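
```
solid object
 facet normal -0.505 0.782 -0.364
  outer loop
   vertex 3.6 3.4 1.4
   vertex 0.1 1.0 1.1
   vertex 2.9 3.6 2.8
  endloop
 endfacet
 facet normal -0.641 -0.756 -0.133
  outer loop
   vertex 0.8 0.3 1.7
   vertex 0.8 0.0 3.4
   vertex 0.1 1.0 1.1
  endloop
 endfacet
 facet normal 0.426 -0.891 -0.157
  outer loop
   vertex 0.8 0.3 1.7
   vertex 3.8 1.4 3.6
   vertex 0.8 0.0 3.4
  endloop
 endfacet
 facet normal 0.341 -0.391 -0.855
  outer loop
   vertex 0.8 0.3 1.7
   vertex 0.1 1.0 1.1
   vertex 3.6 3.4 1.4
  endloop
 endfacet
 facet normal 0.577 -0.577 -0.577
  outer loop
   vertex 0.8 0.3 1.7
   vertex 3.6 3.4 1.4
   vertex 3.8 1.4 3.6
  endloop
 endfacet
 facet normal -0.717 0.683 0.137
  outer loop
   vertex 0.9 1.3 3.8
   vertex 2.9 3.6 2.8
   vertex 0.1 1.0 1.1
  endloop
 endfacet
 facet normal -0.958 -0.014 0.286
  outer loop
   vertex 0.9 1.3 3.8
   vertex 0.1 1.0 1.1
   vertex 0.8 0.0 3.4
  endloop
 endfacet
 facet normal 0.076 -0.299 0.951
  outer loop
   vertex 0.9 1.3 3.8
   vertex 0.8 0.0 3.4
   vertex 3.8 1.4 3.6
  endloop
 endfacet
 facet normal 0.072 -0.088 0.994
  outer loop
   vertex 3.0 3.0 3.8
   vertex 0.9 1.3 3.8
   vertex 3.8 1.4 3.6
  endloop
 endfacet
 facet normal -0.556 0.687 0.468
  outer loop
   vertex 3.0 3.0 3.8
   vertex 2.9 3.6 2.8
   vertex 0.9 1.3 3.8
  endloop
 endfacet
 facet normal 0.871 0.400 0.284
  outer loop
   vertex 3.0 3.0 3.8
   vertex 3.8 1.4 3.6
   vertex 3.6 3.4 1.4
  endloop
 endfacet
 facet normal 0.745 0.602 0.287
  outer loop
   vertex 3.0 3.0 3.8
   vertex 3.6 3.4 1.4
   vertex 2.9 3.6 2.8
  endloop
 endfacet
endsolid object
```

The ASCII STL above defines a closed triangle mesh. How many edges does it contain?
18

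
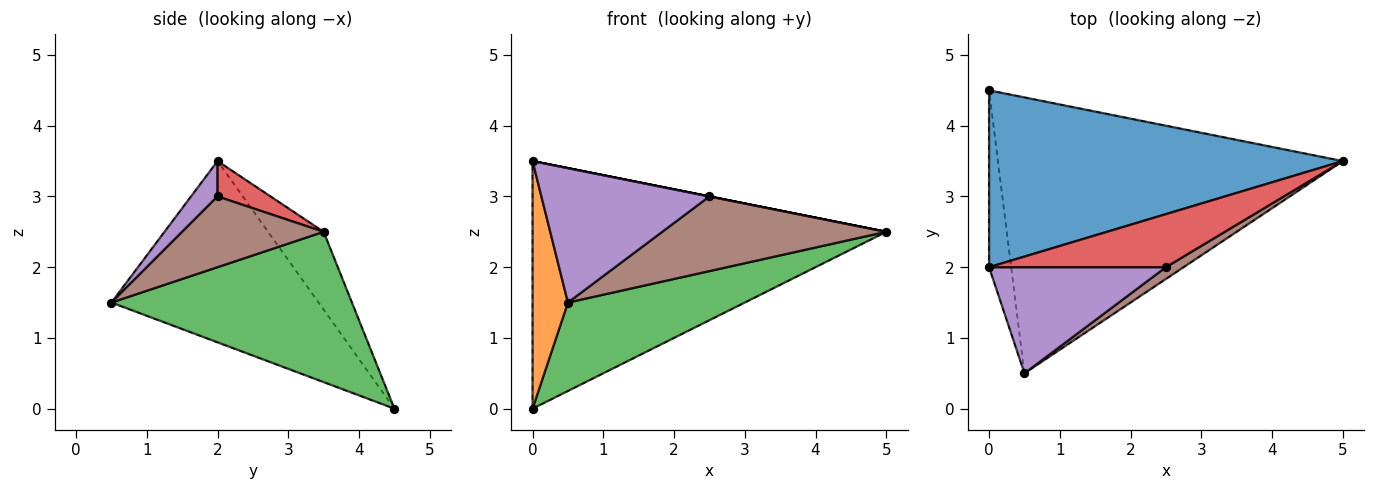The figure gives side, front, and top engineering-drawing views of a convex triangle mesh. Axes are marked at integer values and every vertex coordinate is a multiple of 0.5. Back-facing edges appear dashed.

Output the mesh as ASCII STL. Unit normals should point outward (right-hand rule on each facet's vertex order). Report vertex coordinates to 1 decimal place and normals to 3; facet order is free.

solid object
 facet normal -0.127 0.807 0.577
  outer loop
   vertex 0.0 4.5 0.0
   vertex 0.0 2.0 3.5
   vertex 5.0 3.5 2.5
  endloop
 endfacet
 facet normal -0.979 -0.167 -0.119
  outer loop
   vertex 0.5 0.5 1.5
   vertex 0.0 2.0 3.5
   vertex 0.0 4.5 0.0
  endloop
 endfacet
 facet normal 0.383 -0.282 -0.880
  outer loop
   vertex 0.5 0.5 1.5
   vertex 0.0 4.5 0.0
   vertex 5.0 3.5 2.5
  endloop
 endfacet
 facet normal 0.196 0.000 0.981
  outer loop
   vertex 2.5 2.0 3.0
   vertex 5.0 3.5 2.5
   vertex 0.0 2.0 3.5
  endloop
 endfacet
 facet normal 0.123 -0.779 0.615
  outer loop
   vertex 2.5 2.0 3.0
   vertex 0.0 2.0 3.5
   vertex 0.5 0.5 1.5
  endloop
 endfacet
 facet normal 0.529 -0.838 0.132
  outer loop
   vertex 2.5 2.0 3.0
   vertex 0.5 0.5 1.5
   vertex 5.0 3.5 2.5
  endloop
 endfacet
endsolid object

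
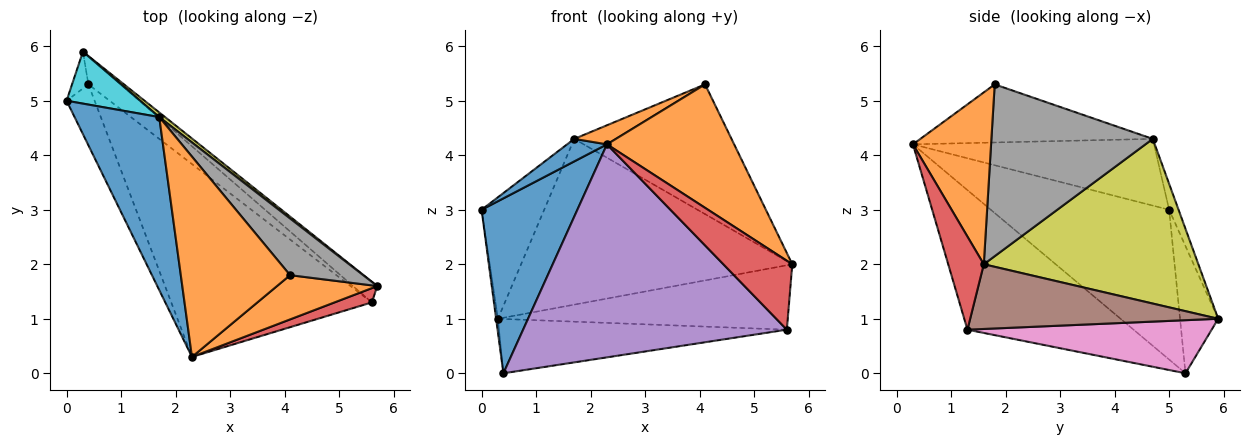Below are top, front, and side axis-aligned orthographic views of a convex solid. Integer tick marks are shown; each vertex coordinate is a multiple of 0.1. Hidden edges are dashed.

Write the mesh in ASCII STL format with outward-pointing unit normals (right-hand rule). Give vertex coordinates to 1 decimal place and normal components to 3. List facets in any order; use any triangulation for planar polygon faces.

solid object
 facet normal -0.869 -0.467 -0.163
  outer loop
   vertex 0.4 5.3 0.0
   vertex 2.3 0.3 4.2
   vertex 0.0 5.0 3.0
  endloop
 endfacet
 facet normal 0.501 -0.815 0.292
  outer loop
   vertex 4.1 1.8 5.3
   vertex 2.3 0.3 4.2
   vertex 5.7 1.6 2.0
  endloop
 endfacet
 facet normal -0.991 0.047 -0.127
  outer loop
   vertex 0.3 5.9 1.0
   vertex 0.4 5.3 0.0
   vertex 0.0 5.0 3.0
  endloop
 endfacet
 facet normal 0.451 -0.874 0.181
  outer loop
   vertex 5.6 1.3 0.8
   vertex 5.7 1.6 2.0
   vertex 2.3 0.3 4.2
  endloop
 endfacet
 facet normal -0.423 -0.672 -0.608
  outer loop
   vertex 5.6 1.3 0.8
   vertex 2.3 0.3 4.2
   vertex 0.4 5.3 0.0
  endloop
 endfacet
 facet normal 0.632 0.738 -0.237
  outer loop
   vertex 5.6 1.3 0.8
   vertex 0.3 5.9 1.0
   vertex 5.7 1.6 2.0
  endloop
 endfacet
 facet normal 0.602 0.710 -0.366
  outer loop
   vertex 5.6 1.3 0.8
   vertex 0.4 5.3 0.0
   vertex 0.3 5.9 1.0
  endloop
 endfacet
 facet normal 0.685 0.668 0.292
  outer loop
   vertex 1.7 4.7 4.3
   vertex 4.1 1.8 5.3
   vertex 5.7 1.6 2.0
  endloop
 endfacet
 facet normal 0.620 0.784 0.022
  outer loop
   vertex 1.7 4.7 4.3
   vertex 5.7 1.6 2.0
   vertex 0.3 5.9 1.0
  endloop
 endfacet
 facet normal -0.137 0.911 0.389
  outer loop
   vertex 1.7 4.7 4.3
   vertex 0.3 5.9 1.0
   vertex 0.0 5.0 3.0
  endloop
 endfacet
 facet normal -0.616 -0.102 0.781
  outer loop
   vertex 1.7 4.7 4.3
   vertex 0.0 5.0 3.0
   vertex 2.3 0.3 4.2
  endloop
 endfacet
 facet normal -0.468 -0.084 0.880
  outer loop
   vertex 1.7 4.7 4.3
   vertex 2.3 0.3 4.2
   vertex 4.1 1.8 5.3
  endloop
 endfacet
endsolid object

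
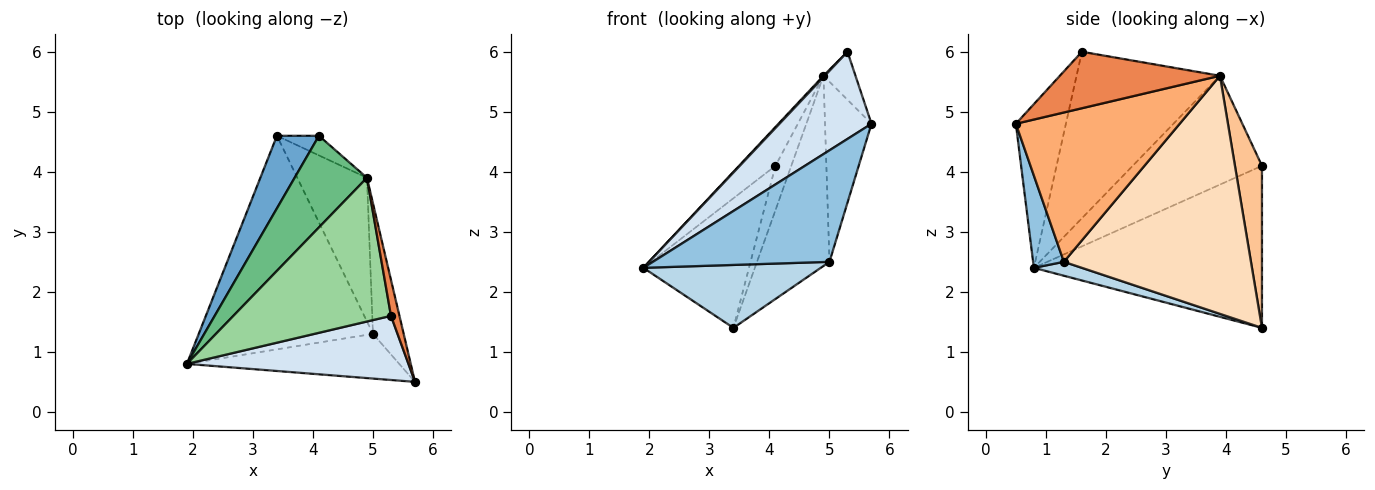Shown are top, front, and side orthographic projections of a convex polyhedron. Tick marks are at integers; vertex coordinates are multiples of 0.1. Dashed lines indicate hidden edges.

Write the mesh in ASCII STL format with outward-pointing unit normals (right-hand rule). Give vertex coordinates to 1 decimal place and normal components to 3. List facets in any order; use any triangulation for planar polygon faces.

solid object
 facet normal -0.883 0.409 0.229
  outer loop
   vertex 3.4 4.6 1.4
   vertex 1.9 0.8 2.4
   vertex 4.1 4.6 4.1
  endloop
 endfacet
 facet normal 0.160 -0.916 -0.367
  outer loop
   vertex 5.0 1.3 2.5
   vertex 5.7 0.5 4.8
   vertex 1.9 0.8 2.4
  endloop
 endfacet
 facet normal 0.076 -0.282 -0.956
  outer loop
   vertex 5.0 1.3 2.5
   vertex 1.9 0.8 2.4
   vertex 3.4 4.6 1.4
  endloop
 endfacet
 facet normal -0.401 -0.738 0.543
  outer loop
   vertex 5.3 1.6 6.0
   vertex 1.9 0.8 2.4
   vertex 5.7 0.5 4.8
  endloop
 endfacet
 facet normal 0.970 0.194 0.146
  outer loop
   vertex 4.9 3.9 5.6
   vertex 5.3 1.6 6.0
   vertex 5.7 0.5 4.8
  endloop
 endfacet
 facet normal 0.944 0.268 -0.194
  outer loop
   vertex 4.9 3.9 5.6
   vertex 5.7 0.5 4.8
   vertex 5.0 1.3 2.5
  endloop
 endfacet
 facet normal 0.842 0.494 -0.218
  outer loop
   vertex 4.9 3.9 5.6
   vertex 3.4 4.6 1.4
   vertex 4.1 4.6 4.1
  endloop
 endfacet
 facet normal 0.900 0.348 -0.263
  outer loop
   vertex 4.9 3.9 5.6
   vertex 5.0 1.3 2.5
   vertex 3.4 4.6 1.4
  endloop
 endfacet
 facet normal -0.811 0.228 0.539
  outer loop
   vertex 4.9 3.9 5.6
   vertex 4.1 4.6 4.1
   vertex 1.9 0.8 2.4
  endloop
 endfacet
 facet normal -0.726 -0.007 0.687
  outer loop
   vertex 4.9 3.9 5.6
   vertex 1.9 0.8 2.4
   vertex 5.3 1.6 6.0
  endloop
 endfacet
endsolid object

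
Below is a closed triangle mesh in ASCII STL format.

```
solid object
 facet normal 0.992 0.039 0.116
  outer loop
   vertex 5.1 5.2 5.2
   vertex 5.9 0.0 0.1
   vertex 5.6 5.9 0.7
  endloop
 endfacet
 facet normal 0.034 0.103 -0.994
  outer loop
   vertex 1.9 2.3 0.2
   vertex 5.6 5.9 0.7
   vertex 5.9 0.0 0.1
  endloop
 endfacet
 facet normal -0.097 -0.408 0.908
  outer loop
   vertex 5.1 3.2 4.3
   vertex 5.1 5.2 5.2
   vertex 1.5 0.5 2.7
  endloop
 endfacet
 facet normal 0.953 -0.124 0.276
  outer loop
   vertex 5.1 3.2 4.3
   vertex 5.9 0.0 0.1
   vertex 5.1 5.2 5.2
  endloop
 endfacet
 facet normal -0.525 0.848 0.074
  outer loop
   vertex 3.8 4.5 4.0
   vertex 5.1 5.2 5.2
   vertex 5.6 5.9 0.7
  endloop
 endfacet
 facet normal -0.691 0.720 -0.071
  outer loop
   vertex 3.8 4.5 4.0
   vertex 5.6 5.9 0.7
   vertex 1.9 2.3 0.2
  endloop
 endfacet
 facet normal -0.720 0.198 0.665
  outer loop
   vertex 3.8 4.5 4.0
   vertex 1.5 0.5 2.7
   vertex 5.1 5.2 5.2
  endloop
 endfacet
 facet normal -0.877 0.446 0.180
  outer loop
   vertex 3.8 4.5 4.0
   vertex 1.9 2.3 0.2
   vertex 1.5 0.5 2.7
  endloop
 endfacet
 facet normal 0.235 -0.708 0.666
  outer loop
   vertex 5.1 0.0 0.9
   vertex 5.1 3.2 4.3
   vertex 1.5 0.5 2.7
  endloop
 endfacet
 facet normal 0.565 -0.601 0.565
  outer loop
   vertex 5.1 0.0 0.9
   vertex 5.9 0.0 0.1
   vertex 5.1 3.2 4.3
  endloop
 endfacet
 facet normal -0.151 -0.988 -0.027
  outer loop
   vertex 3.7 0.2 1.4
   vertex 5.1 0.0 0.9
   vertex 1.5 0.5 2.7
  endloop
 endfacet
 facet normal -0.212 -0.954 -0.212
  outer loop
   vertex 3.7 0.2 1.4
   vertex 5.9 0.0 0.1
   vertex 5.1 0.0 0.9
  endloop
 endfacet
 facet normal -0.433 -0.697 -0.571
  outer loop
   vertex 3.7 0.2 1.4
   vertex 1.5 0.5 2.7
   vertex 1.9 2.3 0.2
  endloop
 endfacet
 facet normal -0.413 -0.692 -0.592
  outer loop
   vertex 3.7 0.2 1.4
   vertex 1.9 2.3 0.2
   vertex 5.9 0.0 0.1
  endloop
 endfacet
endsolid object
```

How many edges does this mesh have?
21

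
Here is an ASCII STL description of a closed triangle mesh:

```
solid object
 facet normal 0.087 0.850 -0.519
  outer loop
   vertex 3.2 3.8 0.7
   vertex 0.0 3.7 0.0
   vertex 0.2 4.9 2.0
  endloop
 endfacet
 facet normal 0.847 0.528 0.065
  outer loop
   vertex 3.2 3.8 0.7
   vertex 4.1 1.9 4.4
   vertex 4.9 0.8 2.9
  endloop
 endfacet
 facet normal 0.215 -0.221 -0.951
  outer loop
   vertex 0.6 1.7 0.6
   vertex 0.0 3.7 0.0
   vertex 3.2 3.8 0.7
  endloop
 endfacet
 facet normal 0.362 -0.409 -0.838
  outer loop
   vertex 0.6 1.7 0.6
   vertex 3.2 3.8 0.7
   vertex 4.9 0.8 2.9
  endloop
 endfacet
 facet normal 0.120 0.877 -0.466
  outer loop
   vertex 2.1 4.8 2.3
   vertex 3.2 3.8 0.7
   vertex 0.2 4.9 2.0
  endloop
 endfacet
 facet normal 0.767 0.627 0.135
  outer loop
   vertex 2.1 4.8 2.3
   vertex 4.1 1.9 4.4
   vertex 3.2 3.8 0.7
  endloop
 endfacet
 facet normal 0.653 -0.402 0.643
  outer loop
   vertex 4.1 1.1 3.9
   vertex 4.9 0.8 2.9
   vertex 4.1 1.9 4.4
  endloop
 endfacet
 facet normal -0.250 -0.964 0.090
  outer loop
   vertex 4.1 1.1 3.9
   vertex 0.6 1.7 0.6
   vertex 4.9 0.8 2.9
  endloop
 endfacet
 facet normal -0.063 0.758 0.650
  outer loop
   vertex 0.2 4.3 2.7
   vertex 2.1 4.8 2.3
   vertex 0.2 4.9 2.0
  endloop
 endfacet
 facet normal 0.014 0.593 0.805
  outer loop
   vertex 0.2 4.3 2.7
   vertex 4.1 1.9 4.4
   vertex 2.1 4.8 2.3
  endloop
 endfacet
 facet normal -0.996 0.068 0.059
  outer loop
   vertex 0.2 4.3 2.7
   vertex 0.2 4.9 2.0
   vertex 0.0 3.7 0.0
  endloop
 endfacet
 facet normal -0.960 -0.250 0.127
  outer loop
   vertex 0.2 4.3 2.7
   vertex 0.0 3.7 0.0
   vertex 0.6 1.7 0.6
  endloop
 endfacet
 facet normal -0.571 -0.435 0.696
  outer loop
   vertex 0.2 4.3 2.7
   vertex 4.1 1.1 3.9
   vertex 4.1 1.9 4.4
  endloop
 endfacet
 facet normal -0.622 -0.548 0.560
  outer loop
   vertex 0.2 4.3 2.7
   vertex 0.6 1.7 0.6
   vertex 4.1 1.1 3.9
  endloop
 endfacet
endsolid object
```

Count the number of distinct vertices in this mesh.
9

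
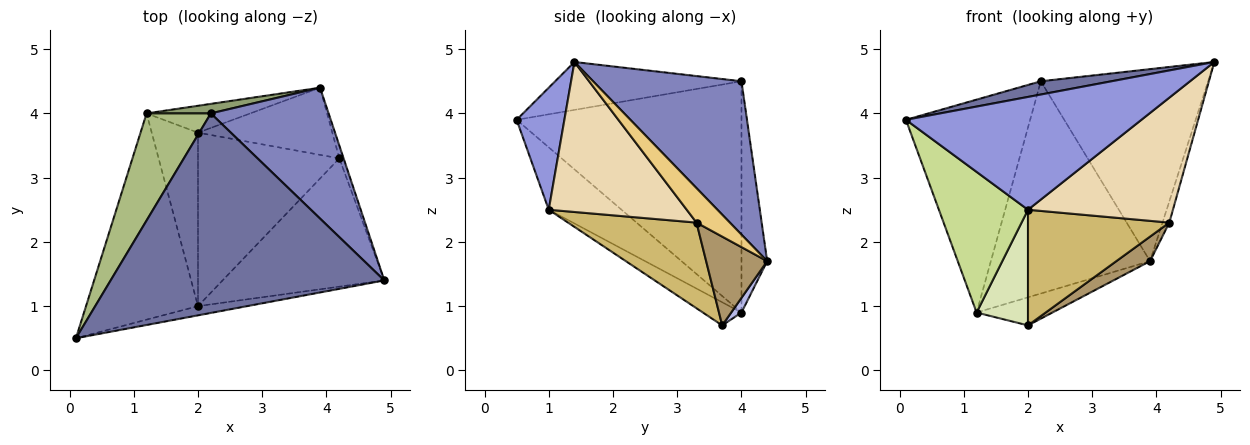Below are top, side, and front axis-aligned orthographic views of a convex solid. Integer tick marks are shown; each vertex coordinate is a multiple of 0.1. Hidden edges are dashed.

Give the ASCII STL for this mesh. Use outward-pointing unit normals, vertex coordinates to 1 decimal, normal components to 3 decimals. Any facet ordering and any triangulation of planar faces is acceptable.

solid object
 facet normal -0.172 -0.065 0.983
  outer loop
   vertex 2.2 4.0 4.5
   vertex 0.1 0.5 3.9
   vertex 4.9 1.4 4.8
  endloop
 endfacet
 facet normal 0.591 0.666 0.454
  outer loop
   vertex 2.2 4.0 4.5
   vertex 4.9 1.4 4.8
   vertex 3.9 4.4 1.7
  endloop
 endfacet
 facet normal 0.198 -0.977 -0.080
  outer loop
   vertex 2.0 1.0 2.5
   vertex 4.9 1.4 4.8
   vertex 0.1 0.5 3.9
  endloop
 endfacet
 facet normal 0.097 0.719 -0.688
  outer loop
   vertex 1.2 4.0 0.9
   vertex 3.9 4.4 1.7
   vertex 2.0 3.7 0.7
  endloop
 endfacet
 facet normal -0.159 0.986 0.044
  outer loop
   vertex 1.2 4.0 0.9
   vertex 2.2 4.0 4.5
   vertex 3.9 4.4 1.7
  endloop
 endfacet
 facet normal -0.851 0.470 0.236
  outer loop
   vertex 1.2 4.0 0.9
   vertex 0.1 0.5 3.9
   vertex 2.2 4.0 4.5
  endloop
 endfacet
 facet normal -0.418 -0.512 -0.750
  outer loop
   vertex 1.2 4.0 0.9
   vertex 2.0 1.0 2.5
   vertex 0.1 0.5 3.9
  endloop
 endfacet
 facet normal -0.384 -0.512 -0.768
  outer loop
   vertex 1.2 4.0 0.9
   vertex 2.0 3.7 0.7
   vertex 2.0 1.0 2.5
  endloop
 endfacet
 facet normal 0.527 -0.291 -0.798
  outer loop
   vertex 4.2 3.3 2.3
   vertex 2.0 3.7 0.7
   vertex 3.9 4.4 1.7
  endloop
 endfacet
 facet normal 0.450 -0.495 -0.743
  outer loop
   vertex 4.2 3.3 2.3
   vertex 2.0 1.0 2.5
   vertex 2.0 3.7 0.7
  endloop
 endfacet
 facet normal 0.972 0.199 -0.121
  outer loop
   vertex 4.2 3.3 2.3
   vertex 3.9 4.4 1.7
   vertex 4.9 1.4 4.8
  endloop
 endfacet
 facet normal 0.553 -0.581 -0.597
  outer loop
   vertex 4.2 3.3 2.3
   vertex 4.9 1.4 4.8
   vertex 2.0 1.0 2.5
  endloop
 endfacet
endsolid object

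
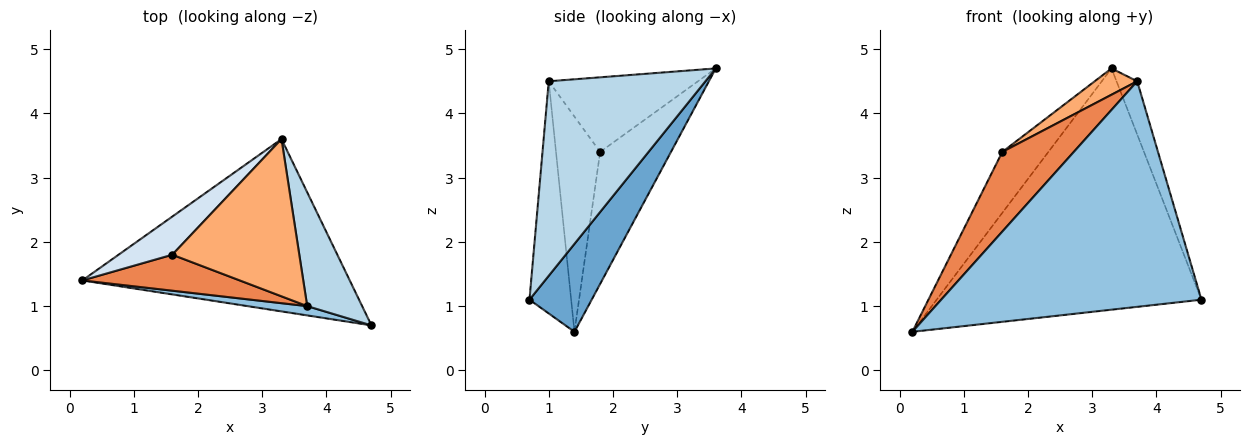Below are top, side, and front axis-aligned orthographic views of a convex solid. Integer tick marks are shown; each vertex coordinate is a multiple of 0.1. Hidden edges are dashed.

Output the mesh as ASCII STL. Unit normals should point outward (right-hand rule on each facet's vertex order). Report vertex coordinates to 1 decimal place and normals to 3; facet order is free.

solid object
 facet normal 0.188 0.799 -0.571
  outer loop
   vertex 3.3 3.6 4.7
   vertex 4.7 0.7 1.1
   vertex 0.2 1.4 0.6
  endloop
 endfacet
 facet normal -0.158 -0.987 0.041
  outer loop
   vertex 3.7 1.0 4.5
   vertex 0.2 1.4 0.6
   vertex 4.7 0.7 1.1
  endloop
 endfacet
 facet normal 0.955 0.126 0.270
  outer loop
   vertex 3.7 1.0 4.5
   vertex 4.7 0.7 1.1
   vertex 3.3 3.6 4.7
  endloop
 endfacet
 facet normal -0.793 0.516 0.323
  outer loop
   vertex 1.6 1.8 3.4
   vertex 3.3 3.6 4.7
   vertex 0.2 1.4 0.6
  endloop
 endfacet
 facet normal -0.490 -0.794 0.359
  outer loop
   vertex 1.6 1.8 3.4
   vertex 0.2 1.4 0.6
   vertex 3.7 1.0 4.5
  endloop
 endfacet
 facet normal -0.501 -0.143 0.853
  outer loop
   vertex 1.6 1.8 3.4
   vertex 3.7 1.0 4.5
   vertex 3.3 3.6 4.7
  endloop
 endfacet
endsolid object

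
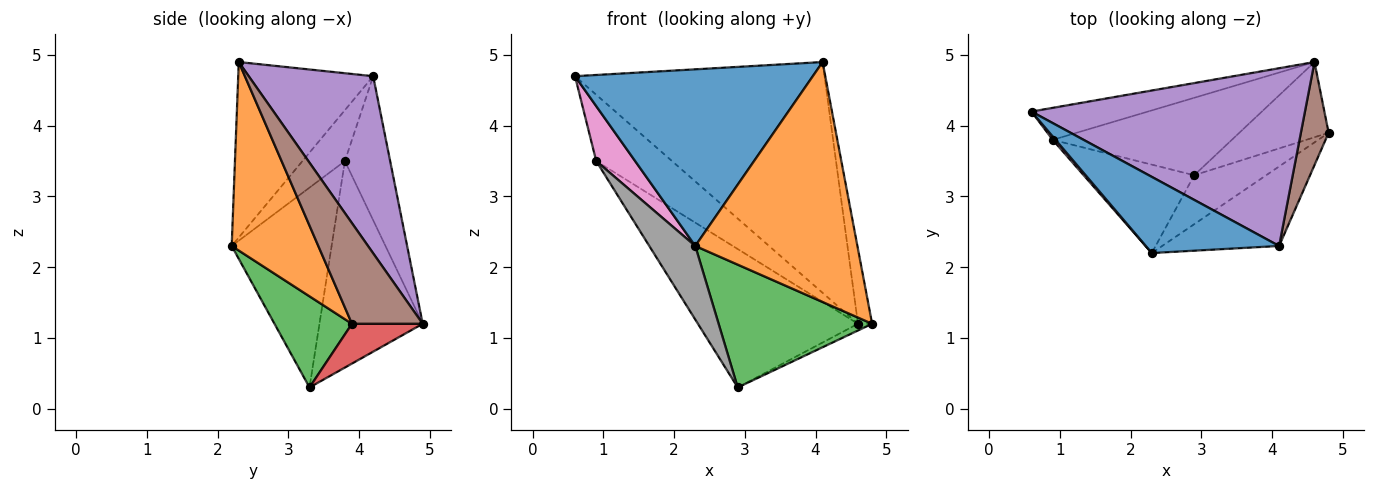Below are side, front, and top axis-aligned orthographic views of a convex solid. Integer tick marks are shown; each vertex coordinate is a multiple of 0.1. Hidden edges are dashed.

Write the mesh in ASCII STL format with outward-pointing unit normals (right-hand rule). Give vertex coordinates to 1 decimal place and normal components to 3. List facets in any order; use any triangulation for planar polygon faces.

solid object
 facet normal -0.462 -0.814 0.351
  outer loop
   vertex 4.1 2.3 4.9
   vertex 0.6 4.2 4.7
   vertex 2.3 2.2 2.3
  endloop
 endfacet
 facet normal 0.452 -0.847 -0.281
  outer loop
   vertex 4.1 2.3 4.9
   vertex 2.3 2.2 2.3
   vertex 4.8 3.9 1.2
  endloop
 endfacet
 facet normal 0.424 -0.841 -0.335
  outer loop
   vertex 2.9 3.3 0.3
   vertex 4.8 3.9 1.2
   vertex 2.3 2.2 2.3
  endloop
 endfacet
 facet normal 0.406 0.081 -0.910
  outer loop
   vertex 4.6 4.9 1.2
   vertex 4.8 3.9 1.2
   vertex 2.9 3.3 0.3
  endloop
 endfacet
 facet normal 0.368 0.737 0.567
  outer loop
   vertex 4.6 4.9 1.2
   vertex 0.6 4.2 4.7
   vertex 4.1 2.3 4.9
  endloop
 endfacet
 facet normal 0.947 0.189 0.261
  outer loop
   vertex 4.6 4.9 1.2
   vertex 4.1 2.3 4.9
   vertex 4.8 3.9 1.2
  endloop
 endfacet
 facet normal -0.737 -0.675 0.041
  outer loop
   vertex 0.9 3.8 3.5
   vertex 2.3 2.2 2.3
   vertex 0.6 4.2 4.7
  endloop
 endfacet
 facet normal -0.812 -0.374 -0.449
  outer loop
   vertex 0.9 3.8 3.5
   vertex 2.9 3.3 0.3
   vertex 2.3 2.2 2.3
  endloop
 endfacet
 facet normal -0.474 0.793 -0.383
  outer loop
   vertex 0.9 3.8 3.5
   vertex 0.6 4.2 4.7
   vertex 4.6 4.9 1.2
  endloop
 endfacet
 facet normal -0.491 0.761 -0.425
  outer loop
   vertex 0.9 3.8 3.5
   vertex 4.6 4.9 1.2
   vertex 2.9 3.3 0.3
  endloop
 endfacet
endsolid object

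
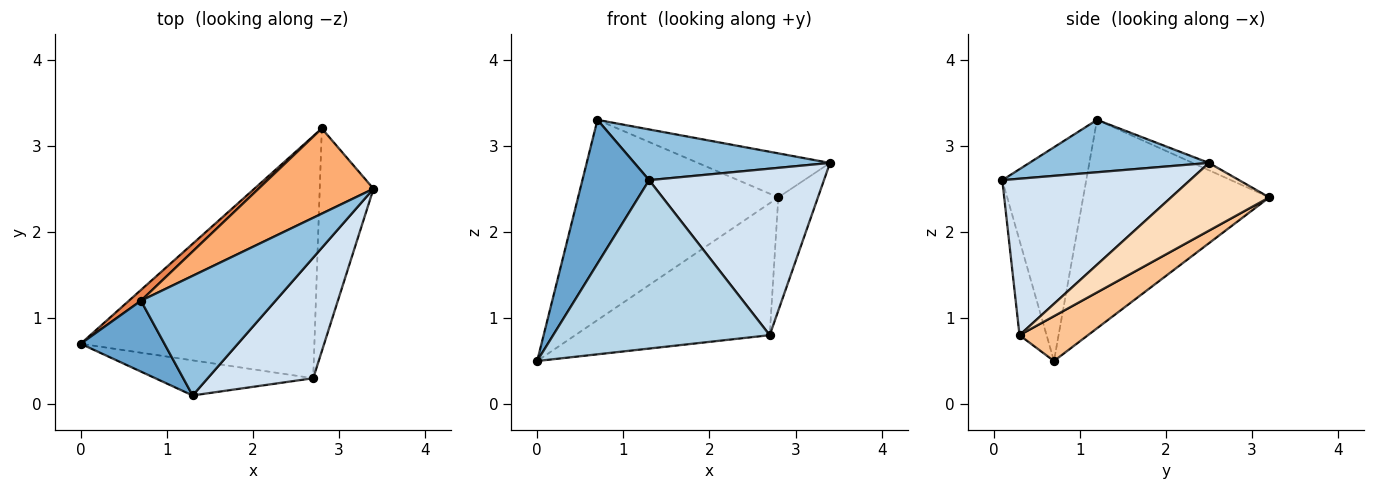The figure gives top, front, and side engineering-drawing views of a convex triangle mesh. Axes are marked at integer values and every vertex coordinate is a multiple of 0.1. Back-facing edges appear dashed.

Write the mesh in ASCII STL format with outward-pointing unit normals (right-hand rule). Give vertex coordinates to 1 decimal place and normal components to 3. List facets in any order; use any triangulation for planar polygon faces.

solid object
 facet normal -0.748 -0.595 0.293
  outer loop
   vertex 0.7 1.2 3.3
   vertex 0.0 0.7 0.5
   vertex 1.3 0.1 2.6
  endloop
 endfacet
 facet normal 0.337 -0.367 0.867
  outer loop
   vertex 0.7 1.2 3.3
   vertex 1.3 0.1 2.6
   vertex 3.4 2.5 2.8
  endloop
 endfacet
 facet normal -0.121 -0.972 -0.202
  outer loop
   vertex 2.7 0.3 0.8
   vertex 1.3 0.1 2.6
   vertex 0.0 0.7 0.5
  endloop
 endfacet
 facet normal 0.656 -0.611 0.443
  outer loop
   vertex 2.7 0.3 0.8
   vertex 3.4 2.5 2.8
   vertex 1.3 0.1 2.6
  endloop
 endfacet
 facet normal -0.680 0.732 0.039
  outer loop
   vertex 2.8 3.2 2.4
   vertex 0.0 0.7 0.5
   vertex 0.7 1.2 3.3
  endloop
 endfacet
 facet normal -0.056 0.458 0.887
  outer loop
   vertex 2.8 3.2 2.4
   vertex 0.7 1.2 3.3
   vertex 3.4 2.5 2.8
  endloop
 endfacet
 facet normal 0.166 0.472 -0.866
  outer loop
   vertex 2.8 3.2 2.4
   vertex 2.7 0.3 0.8
   vertex 0.0 0.7 0.5
  endloop
 endfacet
 facet normal 0.747 0.301 -0.593
  outer loop
   vertex 2.8 3.2 2.4
   vertex 3.4 2.5 2.8
   vertex 2.7 0.3 0.8
  endloop
 endfacet
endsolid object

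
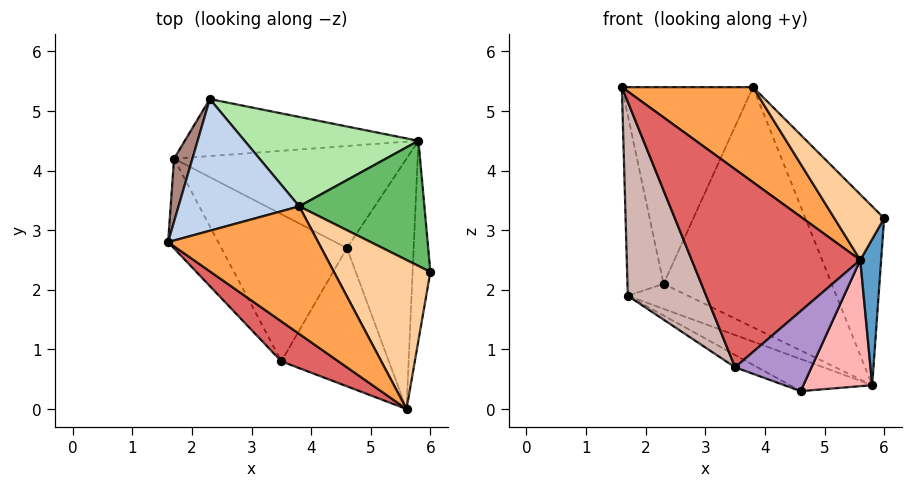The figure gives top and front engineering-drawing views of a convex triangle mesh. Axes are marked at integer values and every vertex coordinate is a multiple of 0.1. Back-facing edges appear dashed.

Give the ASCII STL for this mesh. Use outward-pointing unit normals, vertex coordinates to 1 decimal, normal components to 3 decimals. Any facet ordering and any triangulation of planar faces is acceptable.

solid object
 facet normal 0.979 -0.120 -0.164
  outer loop
   vertex 5.8 4.5 0.4
   vertex 6.0 2.3 3.2
   vertex 5.6 0.0 2.5
  endloop
 endfacet
 facet normal -0.221 0.810 0.543
  outer loop
   vertex 3.8 3.4 5.4
   vertex 2.3 5.2 2.1
   vertex 1.6 2.8 5.4
  endloop
 endfacet
 facet normal 0.161 -0.590 0.791
  outer loop
   vertex 3.8 3.4 5.4
   vertex 1.6 2.8 5.4
   vertex 5.6 0.0 2.5
  endloop
 endfacet
 facet normal 0.581 -0.328 0.745
  outer loop
   vertex 3.8 3.4 5.4
   vertex 5.6 0.0 2.5
   vertex 6.0 2.3 3.2
  endloop
 endfacet
 facet normal 0.701 0.584 0.409
  outer loop
   vertex 3.8 3.4 5.4
   vertex 6.0 2.3 3.2
   vertex 5.8 4.5 0.4
  endloop
 endfacet
 facet normal 0.336 0.883 0.329
  outer loop
   vertex 3.8 3.4 5.4
   vertex 5.8 4.5 0.4
   vertex 2.3 5.2 2.1
  endloop
 endfacet
 facet normal -0.477 -0.862 0.174
  outer loop
   vertex 3.5 0.8 0.7
   vertex 5.6 0.0 2.5
   vertex 1.6 2.8 5.4
  endloop
 endfacet
 facet normal 0.600 -0.360 -0.715
  outer loop
   vertex 4.6 2.7 0.3
   vertex 5.8 4.5 0.4
   vertex 5.6 0.0 2.5
  endloop
 endfacet
 facet normal 0.482 -0.439 -0.758
  outer loop
   vertex 4.6 2.7 0.3
   vertex 5.6 0.0 2.5
   vertex 3.5 0.8 0.7
  endloop
 endfacet
 facet normal -0.452 0.074 -0.889
  outer loop
   vertex 1.7 4.2 1.9
   vertex 4.6 2.7 0.3
   vertex 3.5 0.8 0.7
  endloop
 endfacet
 facet normal -0.860 0.482 0.168
  outer loop
   vertex 1.7 4.2 1.9
   vertex 1.6 2.8 5.4
   vertex 2.3 5.2 2.1
  endloop
 endfacet
 facet normal -0.894 -0.407 -0.188
  outer loop
   vertex 1.7 4.2 1.9
   vertex 3.5 0.8 0.7
   vertex 1.6 2.8 5.4
  endloop
 endfacet
 facet normal -0.342 0.378 -0.860
  outer loop
   vertex 1.7 4.2 1.9
   vertex 2.3 5.2 2.1
   vertex 5.8 4.5 0.4
  endloop
 endfacet
 facet normal -0.348 0.282 -0.894
  outer loop
   vertex 1.7 4.2 1.9
   vertex 5.8 4.5 0.4
   vertex 4.6 2.7 0.3
  endloop
 endfacet
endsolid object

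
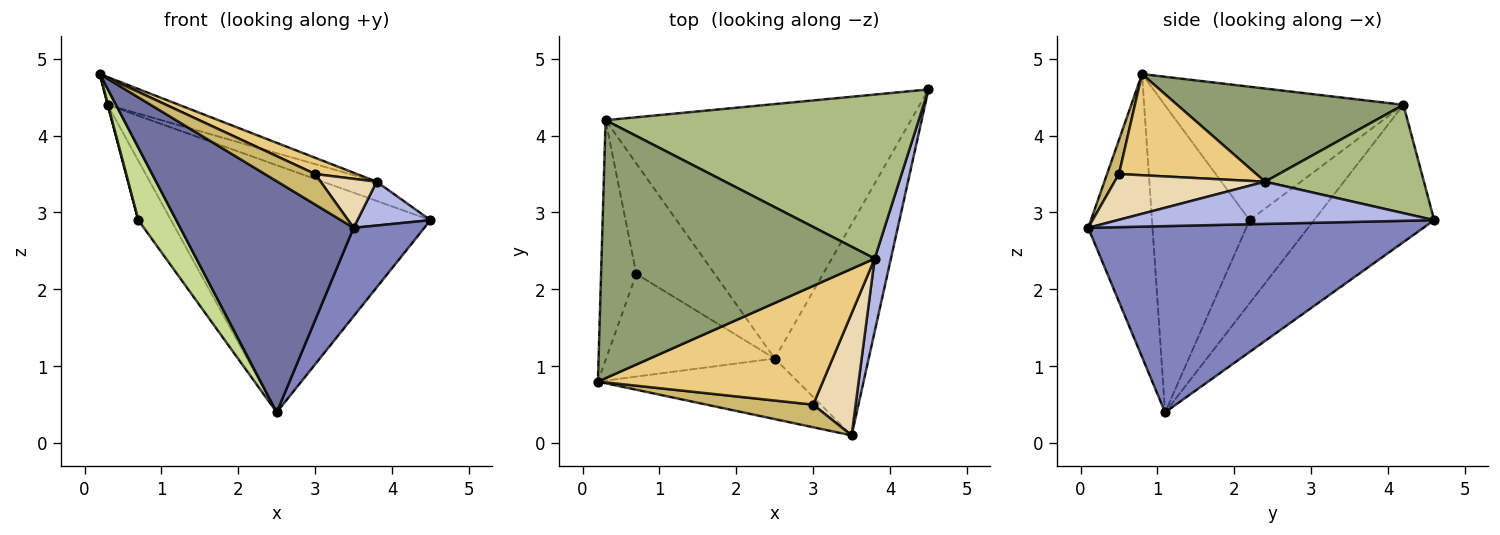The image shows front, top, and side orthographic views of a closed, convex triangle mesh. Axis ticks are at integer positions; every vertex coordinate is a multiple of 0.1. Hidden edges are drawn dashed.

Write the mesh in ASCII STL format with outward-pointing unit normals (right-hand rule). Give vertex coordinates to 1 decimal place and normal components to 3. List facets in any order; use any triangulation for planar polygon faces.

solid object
 facet normal -0.338 -0.910 -0.239
  outer loop
   vertex 2.5 1.1 0.4
   vertex 3.5 0.1 2.8
   vertex 0.2 0.8 4.8
  endloop
 endfacet
 facet normal 0.877 -0.185 -0.443
  outer loop
   vertex 2.5 1.1 0.4
   vertex 4.5 4.6 2.9
   vertex 3.5 0.1 2.8
  endloop
 endfacet
 facet normal -0.307 0.663 -0.683
  outer loop
   vertex 0.3 4.2 4.4
   vertex 4.5 4.6 2.9
   vertex 2.5 1.1 0.4
  endloop
 endfacet
 facet normal 0.912 -0.211 0.351
  outer loop
   vertex 3.8 2.4 3.4
   vertex 3.5 0.1 2.8
   vertex 4.5 4.6 2.9
  endloop
 endfacet
 facet normal 0.321 0.101 0.942
  outer loop
   vertex 3.8 2.4 3.4
   vertex 0.3 4.2 4.4
   vertex 0.2 0.8 4.8
  endloop
 endfacet
 facet normal 0.325 0.110 0.939
  outer loop
   vertex 3.8 2.4 3.4
   vertex 4.5 4.6 2.9
   vertex 0.3 4.2 4.4
  endloop
 endfacet
 facet normal -0.830 -0.322 -0.456
  outer loop
   vertex 0.7 2.2 2.9
   vertex 2.5 1.1 0.4
   vertex 0.2 0.8 4.8
  endloop
 endfacet
 facet normal -0.967 -0.002 -0.256
  outer loop
   vertex 0.7 2.2 2.9
   vertex 0.2 0.8 4.8
   vertex 0.3 4.2 4.4
  endloop
 endfacet
 facet normal -0.682 0.346 -0.644
  outer loop
   vertex 0.7 2.2 2.9
   vertex 0.3 4.2 4.4
   vertex 2.5 1.1 0.4
  endloop
 endfacet
 facet normal 0.187 -0.790 0.585
  outer loop
   vertex 3.0 0.5 3.5
   vertex 0.2 0.8 4.8
   vertex 3.5 0.1 2.8
  endloop
 endfacet
 facet normal 0.407 -0.124 0.905
  outer loop
   vertex 3.0 0.5 3.5
   vertex 3.8 2.4 3.4
   vertex 0.2 0.8 4.8
  endloop
 endfacet
 facet normal 0.707 -0.263 0.656
  outer loop
   vertex 3.0 0.5 3.5
   vertex 3.5 0.1 2.8
   vertex 3.8 2.4 3.4
  endloop
 endfacet
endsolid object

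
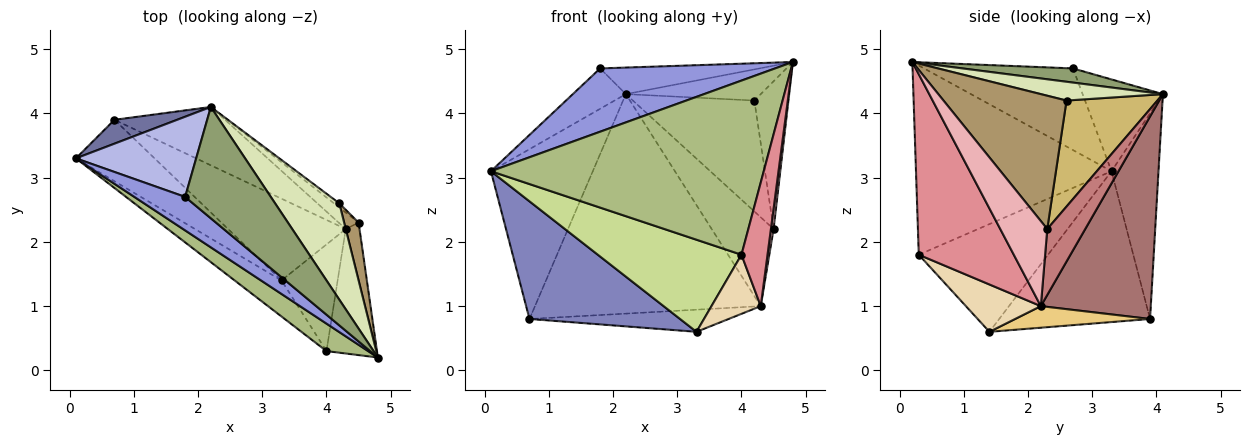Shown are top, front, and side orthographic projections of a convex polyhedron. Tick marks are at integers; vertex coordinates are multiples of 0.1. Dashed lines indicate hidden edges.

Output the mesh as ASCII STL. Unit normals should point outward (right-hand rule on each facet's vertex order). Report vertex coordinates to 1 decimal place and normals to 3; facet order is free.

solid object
 facet normal -0.415 0.901 0.127
  outer loop
   vertex 0.7 3.9 0.8
   vertex 0.1 3.3 3.1
   vertex 2.2 4.1 4.3
  endloop
 endfacet
 facet normal -0.664 -0.663 -0.346
  outer loop
   vertex 0.7 3.9 0.8
   vertex 3.3 1.4 0.6
   vertex 0.1 3.3 3.1
  endloop
 endfacet
 facet normal -0.601 -0.706 0.374
  outer loop
   vertex 1.8 2.7 4.7
   vertex 0.1 3.3 3.1
   vertex 4.8 0.2 4.8
  endloop
 endfacet
 facet normal -0.563 0.372 0.738
  outer loop
   vertex 1.8 2.7 4.7
   vertex 2.2 4.1 4.3
   vertex 0.1 3.3 3.1
  endloop
 endfacet
 facet normal 0.159 0.229 0.960
  outer loop
   vertex 1.8 2.7 4.7
   vertex 4.8 0.2 4.8
   vertex 2.2 4.1 4.3
  endloop
 endfacet
 facet normal -0.578 -0.806 0.127
  outer loop
   vertex 4.0 0.3 1.8
   vertex 4.8 0.2 4.8
   vertex 0.1 3.3 3.1
  endloop
 endfacet
 facet normal -0.642 -0.714 -0.280
  outer loop
   vertex 4.0 0.3 1.8
   vertex 0.1 3.3 3.1
   vertex 3.3 1.4 0.6
  endloop
 endfacet
 facet normal 0.268 0.296 0.917
  outer loop
   vertex 4.2 2.6 4.2
   vertex 2.2 4.1 4.3
   vertex 4.8 0.2 4.8
  endloop
 endfacet
 facet normal 0.958 0.266 0.104
  outer loop
   vertex 4.2 2.6 4.2
   vertex 4.8 0.2 4.8
   vertex 4.5 2.3 2.2
  endloop
 endfacet
 facet normal 0.599 0.800 -0.030
  outer loop
   vertex 4.2 2.6 4.2
   vertex 4.5 2.3 2.2
   vertex 2.2 4.1 4.3
  endloop
 endfacet
 facet normal 0.174 0.257 -0.950
  outer loop
   vertex 4.3 2.2 1.0
   vertex 3.3 1.4 0.6
   vertex 0.7 3.9 0.8
  endloop
 endfacet
 facet normal 0.594 -0.390 -0.704
  outer loop
   vertex 4.3 2.2 1.0
   vertex 4.0 0.3 1.8
   vertex 3.3 1.4 0.6
  endloop
 endfacet
 facet normal 0.426 0.874 -0.232
  outer loop
   vertex 4.3 2.2 1.0
   vertex 0.7 3.9 0.8
   vertex 2.2 4.1 4.3
  endloop
 endfacet
 facet normal 0.516 0.842 -0.156
  outer loop
   vertex 4.3 2.2 1.0
   vertex 2.2 4.1 4.3
   vertex 4.5 2.3 2.2
  endloop
 endfacet
 facet normal 0.932 -0.255 -0.257
  outer loop
   vertex 4.3 2.2 1.0
   vertex 4.8 0.2 4.8
   vertex 4.0 0.3 1.8
  endloop
 endfacet
 facet normal 0.986 -0.057 -0.160
  outer loop
   vertex 4.3 2.2 1.0
   vertex 4.5 2.3 2.2
   vertex 4.8 0.2 4.8
  endloop
 endfacet
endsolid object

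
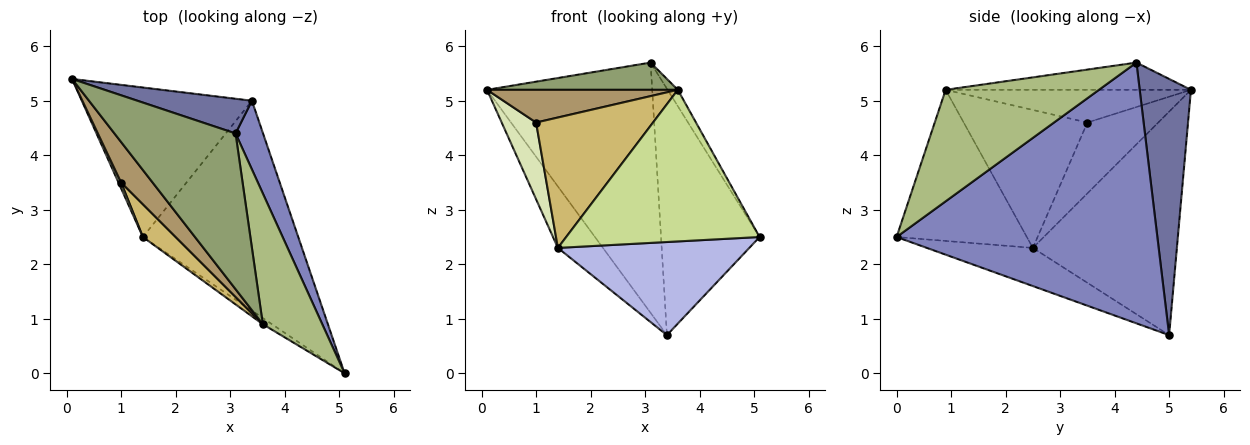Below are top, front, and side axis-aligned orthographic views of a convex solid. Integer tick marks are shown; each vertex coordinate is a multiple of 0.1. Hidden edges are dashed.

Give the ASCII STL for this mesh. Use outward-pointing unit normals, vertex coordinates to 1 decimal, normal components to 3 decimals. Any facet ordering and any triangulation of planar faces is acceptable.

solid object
 facet normal 0.294 0.947 0.131
  outer loop
   vertex 3.1 4.4 5.7
   vertex 3.4 5.0 0.7
   vertex 0.1 5.4 5.2
  endloop
 endfacet
 facet normal 0.931 0.352 0.098
  outer loop
   vertex 3.1 4.4 5.7
   vertex 5.1 0.0 2.5
   vertex 3.4 5.0 0.7
  endloop
 endfacet
 facet normal -0.772 0.242 -0.588
  outer loop
   vertex 1.4 2.5 2.3
   vertex 0.1 5.4 5.2
   vertex 3.4 5.0 0.7
  endloop
 endfacet
 facet normal -0.219 -0.396 -0.892
  outer loop
   vertex 1.4 2.5 2.3
   vertex 3.4 5.0 0.7
   vertex 5.1 0.0 2.5
  endloop
 endfacet
 facet normal -0.216 -0.168 0.962
  outer loop
   vertex 3.6 0.9 5.2
   vertex 3.1 4.4 5.7
   vertex 0.1 5.4 5.2
  endloop
 endfacet
 facet normal 0.881 0.059 0.470
  outer loop
   vertex 3.6 0.9 5.2
   vertex 5.1 0.0 2.5
   vertex 3.1 4.4 5.7
  endloop
 endfacet
 facet normal -0.558 -0.829 -0.034
  outer loop
   vertex 3.6 0.9 5.2
   vertex 1.4 2.5 2.3
   vertex 5.1 0.0 2.5
  endloop
 endfacet
 facet normal -0.899 -0.436 0.033
  outer loop
   vertex 1.0 3.5 4.6
   vertex 0.1 5.4 5.2
   vertex 1.4 2.5 2.3
  endloop
 endfacet
 facet normal -0.628 -0.489 0.605
  outer loop
   vertex 1.0 3.5 4.6
   vertex 3.6 0.9 5.2
   vertex 0.1 5.4 5.2
  endloop
 endfacet
 facet normal -0.716 -0.677 0.170
  outer loop
   vertex 1.0 3.5 4.6
   vertex 1.4 2.5 2.3
   vertex 3.6 0.9 5.2
  endloop
 endfacet
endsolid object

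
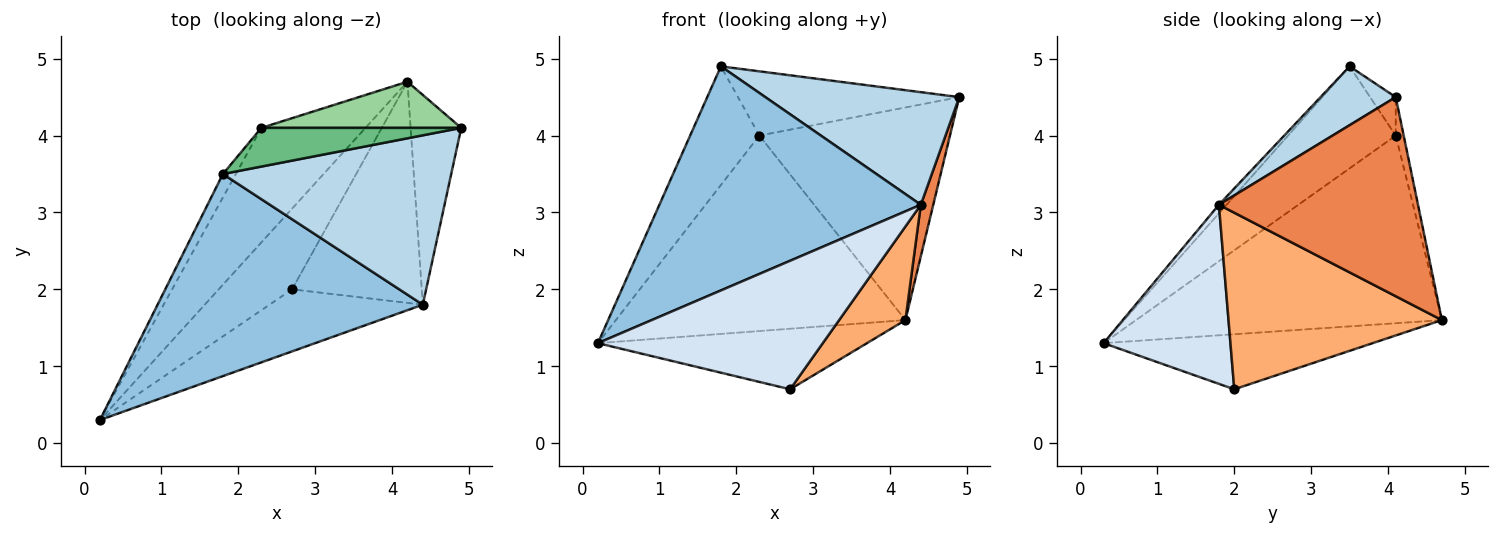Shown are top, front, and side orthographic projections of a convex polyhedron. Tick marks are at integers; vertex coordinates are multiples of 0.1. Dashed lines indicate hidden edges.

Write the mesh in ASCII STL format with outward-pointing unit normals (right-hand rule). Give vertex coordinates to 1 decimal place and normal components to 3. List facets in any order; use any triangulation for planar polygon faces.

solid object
 facet normal -0.514 0.514 -0.686
  outer loop
   vertex 2.7 2.0 0.7
   vertex 0.2 0.3 1.3
   vertex 4.2 4.7 1.6
  endloop
 endfacet
 facet normal -0.022 -0.742 0.670
  outer loop
   vertex 4.4 1.8 3.1
   vertex 1.8 3.5 4.9
   vertex 0.2 0.3 1.3
  endloop
 endfacet
 facet normal 0.210 -0.541 0.814
  outer loop
   vertex 4.4 1.8 3.1
   vertex 4.9 4.1 4.5
   vertex 1.8 3.5 4.9
  endloop
 endfacet
 facet normal 0.453 -0.803 -0.388
  outer loop
   vertex 4.4 1.8 3.1
   vertex 0.2 0.3 1.3
   vertex 2.7 2.0 0.7
  endloop
 endfacet
 facet normal 0.967 -0.061 -0.246
  outer loop
   vertex 4.4 1.8 3.1
   vertex 4.2 4.7 1.6
   vertex 4.9 4.1 4.5
  endloop
 endfacet
 facet normal 0.782 -0.243 -0.574
  outer loop
   vertex 4.4 1.8 3.1
   vertex 2.7 2.0 0.7
   vertex 4.2 4.7 1.6
  endloop
 endfacet
 facet normal -0.836 0.538 -0.106
  outer loop
   vertex 2.3 4.1 4.0
   vertex 0.2 0.3 1.3
   vertex 1.8 3.5 4.9
  endloop
 endfacet
 facet normal -0.673 0.638 -0.374
  outer loop
   vertex 2.3 4.1 4.0
   vertex 4.2 4.7 1.6
   vertex 0.2 0.3 1.3
  endloop
 endfacet
 facet normal -0.099 0.852 0.513
  outer loop
   vertex 2.3 4.1 4.0
   vertex 1.8 3.5 4.9
   vertex 4.9 4.1 4.5
  endloop
 endfacet
 facet normal -0.041 0.976 0.212
  outer loop
   vertex 2.3 4.1 4.0
   vertex 4.9 4.1 4.5
   vertex 4.2 4.7 1.6
  endloop
 endfacet
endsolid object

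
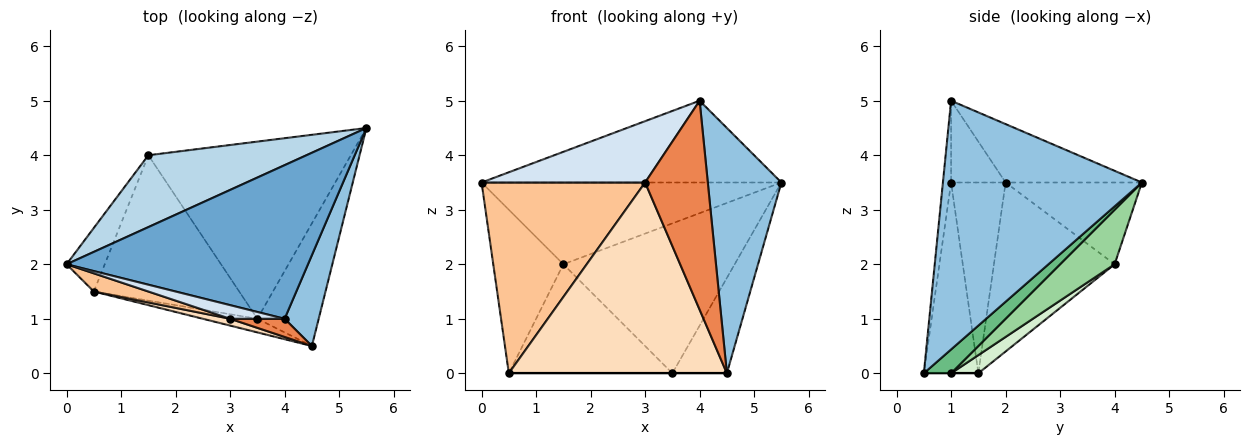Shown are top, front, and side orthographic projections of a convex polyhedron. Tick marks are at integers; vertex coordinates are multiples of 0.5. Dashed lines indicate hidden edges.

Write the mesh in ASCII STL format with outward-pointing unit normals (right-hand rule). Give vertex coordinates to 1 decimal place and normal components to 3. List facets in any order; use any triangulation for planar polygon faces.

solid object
 facet normal -0.209 0.459 0.863
  outer loop
   vertex 4.0 1.0 5.0
   vertex 5.5 4.5 3.5
   vertex 0.0 2.0 3.5
  endloop
 endfacet
 facet normal 0.930 -0.344 0.127
  outer loop
   vertex 4.0 1.0 5.0
   vertex 4.5 0.5 0.0
   vertex 5.5 4.5 3.5
  endloop
 endfacet
 facet normal -0.323 0.711 0.625
  outer loop
   vertex 1.5 4.0 2.0
   vertex 0.0 2.0 3.5
   vertex 5.5 4.5 3.5
  endloop
 endfacet
 facet normal -0.309 -0.928 0.206
  outer loop
   vertex 3.0 1.0 3.5
   vertex 4.0 1.0 5.0
   vertex 0.0 2.0 3.5
  endloop
 endfacet
 facet normal -0.129 -0.988 0.086
  outer loop
   vertex 3.0 1.0 3.5
   vertex 4.5 0.5 0.0
   vertex 4.0 1.0 5.0
  endloop
 endfacet
 facet normal -0.849 0.493 -0.192
  outer loop
   vertex 0.5 1.5 0.0
   vertex 0.0 2.0 3.5
   vertex 1.5 4.0 2.0
  endloop
 endfacet
 facet normal -0.315 -0.945 0.090
  outer loop
   vertex 0.5 1.5 0.0
   vertex 3.0 1.0 3.5
   vertex 0.0 2.0 3.5
  endloop
 endfacet
 facet normal -0.242 -0.970 0.035
  outer loop
   vertex 0.5 1.5 0.0
   vertex 4.5 0.5 0.0
   vertex 3.0 1.0 3.5
  endloop
 endfacet
 facet normal 0.293 0.587 -0.755
  outer loop
   vertex 3.5 1.0 0.0
   vertex 5.5 4.5 3.5
   vertex 4.5 0.5 0.0
  endloop
 endfacet
 facet normal 0.201 0.633 -0.748
  outer loop
   vertex 3.5 1.0 0.0
   vertex 1.5 4.0 2.0
   vertex 5.5 4.5 3.5
  endloop
 endfacet
 facet normal 0.000 0.000 -1.000
  outer loop
   vertex 3.5 1.0 0.0
   vertex 4.5 0.5 0.0
   vertex 0.5 1.5 0.0
  endloop
 endfacet
 facet normal 0.100 0.597 -0.796
  outer loop
   vertex 3.5 1.0 0.0
   vertex 0.5 1.5 0.0
   vertex 1.5 4.0 2.0
  endloop
 endfacet
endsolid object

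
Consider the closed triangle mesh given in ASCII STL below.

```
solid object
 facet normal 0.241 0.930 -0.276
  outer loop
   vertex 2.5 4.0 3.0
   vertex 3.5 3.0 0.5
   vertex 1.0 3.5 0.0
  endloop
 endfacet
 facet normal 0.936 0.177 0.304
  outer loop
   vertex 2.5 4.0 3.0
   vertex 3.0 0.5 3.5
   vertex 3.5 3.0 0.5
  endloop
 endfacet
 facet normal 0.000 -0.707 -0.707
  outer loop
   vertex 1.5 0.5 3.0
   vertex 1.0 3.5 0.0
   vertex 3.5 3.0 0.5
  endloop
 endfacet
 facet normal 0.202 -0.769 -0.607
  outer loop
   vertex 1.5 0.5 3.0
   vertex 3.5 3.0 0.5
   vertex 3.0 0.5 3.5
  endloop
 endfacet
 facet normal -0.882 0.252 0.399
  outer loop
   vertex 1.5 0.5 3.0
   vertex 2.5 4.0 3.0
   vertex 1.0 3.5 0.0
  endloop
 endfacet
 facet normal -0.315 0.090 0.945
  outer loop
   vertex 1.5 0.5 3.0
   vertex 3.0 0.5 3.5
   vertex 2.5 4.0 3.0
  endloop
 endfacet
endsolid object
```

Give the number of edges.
9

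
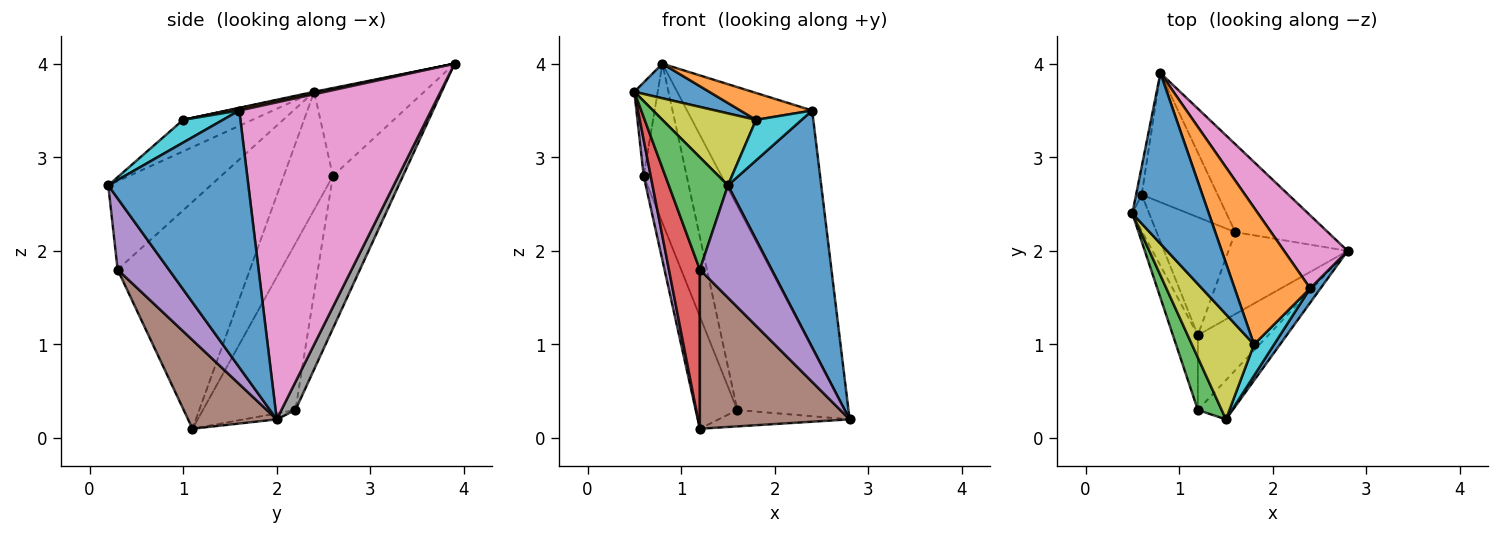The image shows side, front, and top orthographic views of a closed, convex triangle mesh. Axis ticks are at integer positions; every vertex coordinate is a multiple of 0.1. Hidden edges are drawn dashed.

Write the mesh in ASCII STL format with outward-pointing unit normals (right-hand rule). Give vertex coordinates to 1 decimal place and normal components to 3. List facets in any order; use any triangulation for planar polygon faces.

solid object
 facet normal 0.832 -0.554 0.034
  outer loop
   vertex 2.4 1.6 3.5
   vertex 1.5 0.2 2.7
   vertex 2.8 2.0 0.2
  endloop
 endfacet
 facet normal -0.049 0.196 -0.979
  outer loop
   vertex 1.6 2.2 0.3
   vertex 2.8 2.0 0.2
   vertex 1.2 1.1 0.1
  endloop
 endfacet
 facet normal -0.844 -0.487 0.227
  outer loop
   vertex 1.2 0.3 1.8
   vertex 1.5 0.2 2.7
   vertex 0.5 2.4 3.7
  endloop
 endfacet
 facet normal -0.968 -0.226 -0.107
  outer loop
   vertex 1.2 0.3 1.8
   vertex 0.5 2.4 3.7
   vertex 1.2 1.1 0.1
  endloop
 endfacet
 facet normal 0.559 -0.783 -0.273
  outer loop
   vertex 1.2 0.3 1.8
   vertex 2.8 2.0 0.2
   vertex 1.5 0.2 2.7
  endloop
 endfacet
 facet normal 0.472 -0.798 -0.375
  outer loop
   vertex 1.2 0.3 1.8
   vertex 1.2 1.1 0.1
   vertex 2.8 2.0 0.2
  endloop
 endfacet
 facet normal 0.826 0.539 0.165
  outer loop
   vertex 0.8 3.9 4.0
   vertex 2.4 1.6 3.5
   vertex 2.8 2.0 0.2
  endloop
 endfacet
 facet normal 0.119 0.912 -0.393
  outer loop
   vertex 0.8 3.9 4.0
   vertex 2.8 2.0 0.2
   vertex 1.6 2.2 0.3
  endloop
 endfacet
 facet normal -0.386 -0.521 0.761
  outer loop
   vertex 1.8 1.0 3.4
   vertex 0.5 2.4 3.7
   vertex 1.5 0.2 2.7
  endloop
 endfacet
 facet normal 0.568 -0.652 0.502
  outer loop
   vertex 1.8 1.0 3.4
   vertex 1.5 0.2 2.7
   vertex 2.4 1.6 3.5
  endloop
 endfacet
 facet normal 0.012 -0.198 0.980
  outer loop
   vertex 1.8 1.0 3.4
   vertex 0.8 3.9 4.0
   vertex 0.5 2.4 3.7
  endloop
 endfacet
 facet normal 0.029 -0.193 0.981
  outer loop
   vertex 1.8 1.0 3.4
   vertex 2.4 1.6 3.5
   vertex 0.8 3.9 4.0
  endloop
 endfacet
 facet normal -0.838 0.377 -0.395
  outer loop
   vertex 0.6 2.6 2.8
   vertex 1.6 2.2 0.3
   vertex 1.2 1.1 0.1
  endloop
 endfacet
 facet normal -0.785 0.481 -0.391
  outer loop
   vertex 0.6 2.6 2.8
   vertex 0.8 3.9 4.0
   vertex 1.6 2.2 0.3
  endloop
 endfacet
 facet normal -0.980 -0.140 -0.140
  outer loop
   vertex 0.6 2.6 2.8
   vertex 1.2 1.1 0.1
   vertex 0.5 2.4 3.7
  endloop
 endfacet
 facet normal -0.976 0.208 -0.062
  outer loop
   vertex 0.6 2.6 2.8
   vertex 0.5 2.4 3.7
   vertex 0.8 3.9 4.0
  endloop
 endfacet
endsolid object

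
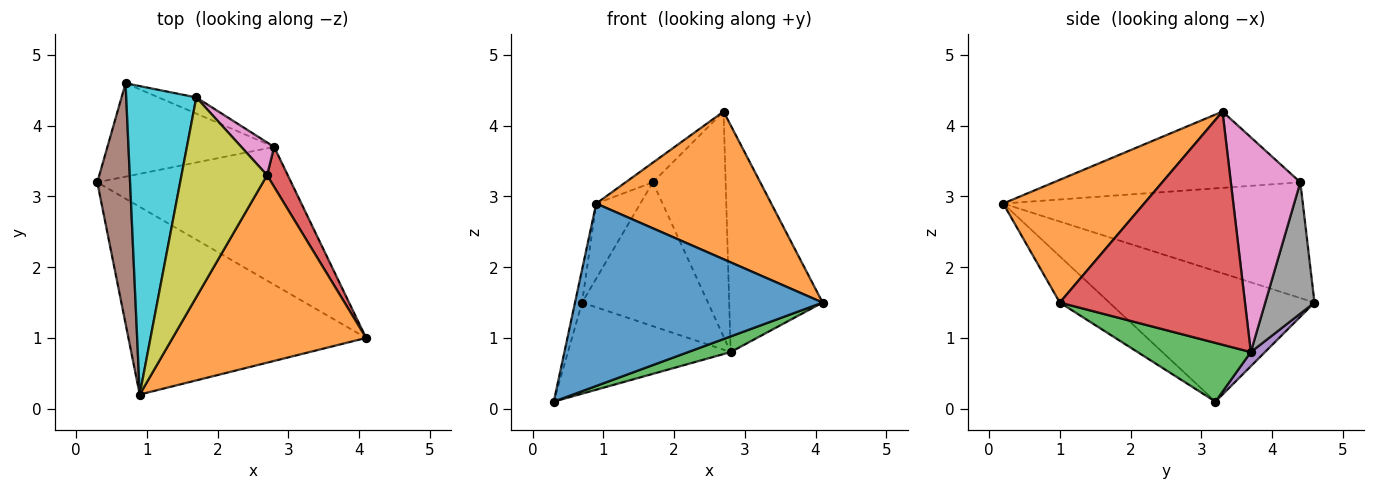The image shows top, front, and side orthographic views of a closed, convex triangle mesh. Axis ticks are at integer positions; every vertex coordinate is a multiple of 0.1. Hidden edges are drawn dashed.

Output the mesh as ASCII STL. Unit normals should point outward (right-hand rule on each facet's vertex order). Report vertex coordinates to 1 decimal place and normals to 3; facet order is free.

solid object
 facet normal -0.138 -0.690 -0.710
  outer loop
   vertex 0.9 0.2 2.9
   vertex 0.3 3.2 0.1
   vertex 4.1 1.0 1.5
  endloop
 endfacet
 facet normal 0.446 -0.554 0.703
  outer loop
   vertex 2.7 3.3 4.2
   vertex 0.9 0.2 2.9
   vertex 4.1 1.0 1.5
  endloop
 endfacet
 facet normal 0.288 -0.108 -0.952
  outer loop
   vertex 2.8 3.7 0.8
   vertex 4.1 1.0 1.5
   vertex 0.3 3.2 0.1
  endloop
 endfacet
 facet normal 0.890 0.449 0.079
  outer loop
   vertex 2.8 3.7 0.8
   vertex 2.7 3.3 4.2
   vertex 4.1 1.0 1.5
  endloop
 endfacet
 facet normal 0.061 0.697 -0.714
  outer loop
   vertex 0.7 4.6 1.5
   vertex 2.8 3.7 0.8
   vertex 0.3 3.2 0.1
  endloop
 endfacet
 facet normal -0.969 0.033 0.244
  outer loop
   vertex 0.7 4.6 1.5
   vertex 0.3 3.2 0.1
   vertex 0.9 0.2 2.9
  endloop
 endfacet
 facet normal 0.687 0.719 0.105
  outer loop
   vertex 1.7 4.4 3.2
   vertex 2.7 3.3 4.2
   vertex 2.8 3.7 0.8
  endloop
 endfacet
 facet normal 0.362 0.926 -0.104
  outer loop
   vertex 1.7 4.4 3.2
   vertex 2.8 3.7 0.8
   vertex 0.7 4.6 1.5
  endloop
 endfacet
 facet normal -0.664 0.073 0.744
  outer loop
   vertex 1.7 4.4 3.2
   vertex 0.9 0.2 2.9
   vertex 2.7 3.3 4.2
  endloop
 endfacet
 facet normal -0.849 0.125 0.514
  outer loop
   vertex 1.7 4.4 3.2
   vertex 0.7 4.6 1.5
   vertex 0.9 0.2 2.9
  endloop
 endfacet
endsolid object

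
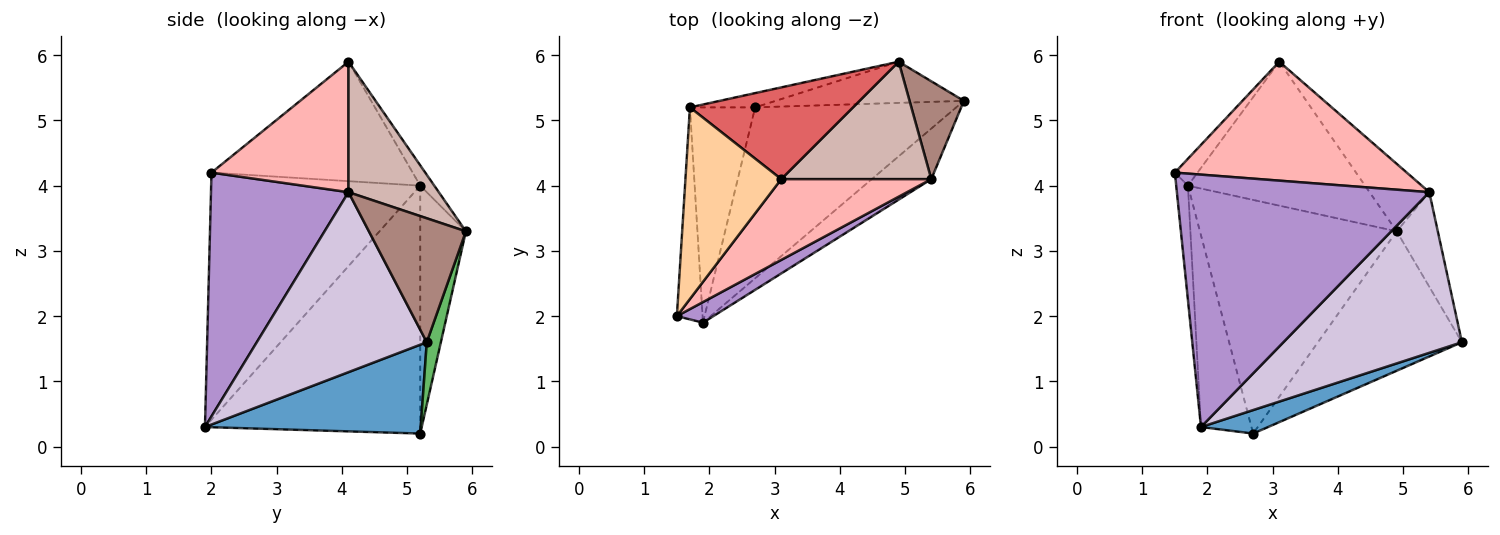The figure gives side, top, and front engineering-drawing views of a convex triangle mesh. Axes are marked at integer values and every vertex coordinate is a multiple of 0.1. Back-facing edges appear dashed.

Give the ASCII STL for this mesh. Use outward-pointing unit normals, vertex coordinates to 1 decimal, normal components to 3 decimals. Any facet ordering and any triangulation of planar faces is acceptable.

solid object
 facet normal 0.401 -0.125 -0.908
  outer loop
   vertex 1.9 1.9 0.3
   vertex 2.7 5.2 0.2
   vertex 5.9 5.3 1.6
  endloop
 endfacet
 facet normal -0.993 0.056 -0.103
  outer loop
   vertex 1.7 5.2 4.0
   vertex 1.9 1.9 0.3
   vertex 1.5 2.0 4.2
  endloop
 endfacet
 facet normal -0.943 0.221 -0.248
  outer loop
   vertex 1.7 5.2 4.0
   vertex 2.7 5.2 0.2
   vertex 1.9 1.9 0.3
  endloop
 endfacet
 facet normal -0.777 0.088 0.623
  outer loop
   vertex 3.1 4.1 5.9
   vertex 1.7 5.2 4.0
   vertex 1.5 2.0 4.2
  endloop
 endfacet
 facet normal 0.094 0.955 -0.282
  outer loop
   vertex 4.9 5.9 3.3
   vertex 5.9 5.3 1.6
   vertex 2.7 5.2 0.2
  endloop
 endfacet
 facet normal -0.226 0.972 -0.059
  outer loop
   vertex 4.9 5.9 3.3
   vertex 2.7 5.2 0.2
   vertex 1.7 5.2 4.0
  endloop
 endfacet
 facet normal -0.067 0.841 0.536
  outer loop
   vertex 4.9 5.9 3.3
   vertex 1.7 5.2 4.0
   vertex 3.1 4.1 5.9
  endloop
 endfacet
 facet normal 0.439 -0.743 0.505
  outer loop
   vertex 5.4 4.1 3.9
   vertex 3.1 4.1 5.9
   vertex 1.5 2.0 4.2
  endloop
 endfacet
 facet normal 0.477 -0.876 0.071
  outer loop
   vertex 5.4 4.1 3.9
   vertex 1.5 2.0 4.2
   vertex 1.9 1.9 0.3
  endloop
 endfacet
 facet normal 0.672 -0.706 -0.222
  outer loop
   vertex 5.4 4.1 3.9
   vertex 1.9 1.9 0.3
   vertex 5.9 5.3 1.6
  endloop
 endfacet
 facet normal 0.854 0.362 0.374
  outer loop
   vertex 5.4 4.1 3.9
   vertex 5.9 5.3 1.6
   vertex 4.9 5.9 3.3
  endloop
 endfacet
 facet normal 0.602 0.398 0.692
  outer loop
   vertex 5.4 4.1 3.9
   vertex 4.9 5.9 3.3
   vertex 3.1 4.1 5.9
  endloop
 endfacet
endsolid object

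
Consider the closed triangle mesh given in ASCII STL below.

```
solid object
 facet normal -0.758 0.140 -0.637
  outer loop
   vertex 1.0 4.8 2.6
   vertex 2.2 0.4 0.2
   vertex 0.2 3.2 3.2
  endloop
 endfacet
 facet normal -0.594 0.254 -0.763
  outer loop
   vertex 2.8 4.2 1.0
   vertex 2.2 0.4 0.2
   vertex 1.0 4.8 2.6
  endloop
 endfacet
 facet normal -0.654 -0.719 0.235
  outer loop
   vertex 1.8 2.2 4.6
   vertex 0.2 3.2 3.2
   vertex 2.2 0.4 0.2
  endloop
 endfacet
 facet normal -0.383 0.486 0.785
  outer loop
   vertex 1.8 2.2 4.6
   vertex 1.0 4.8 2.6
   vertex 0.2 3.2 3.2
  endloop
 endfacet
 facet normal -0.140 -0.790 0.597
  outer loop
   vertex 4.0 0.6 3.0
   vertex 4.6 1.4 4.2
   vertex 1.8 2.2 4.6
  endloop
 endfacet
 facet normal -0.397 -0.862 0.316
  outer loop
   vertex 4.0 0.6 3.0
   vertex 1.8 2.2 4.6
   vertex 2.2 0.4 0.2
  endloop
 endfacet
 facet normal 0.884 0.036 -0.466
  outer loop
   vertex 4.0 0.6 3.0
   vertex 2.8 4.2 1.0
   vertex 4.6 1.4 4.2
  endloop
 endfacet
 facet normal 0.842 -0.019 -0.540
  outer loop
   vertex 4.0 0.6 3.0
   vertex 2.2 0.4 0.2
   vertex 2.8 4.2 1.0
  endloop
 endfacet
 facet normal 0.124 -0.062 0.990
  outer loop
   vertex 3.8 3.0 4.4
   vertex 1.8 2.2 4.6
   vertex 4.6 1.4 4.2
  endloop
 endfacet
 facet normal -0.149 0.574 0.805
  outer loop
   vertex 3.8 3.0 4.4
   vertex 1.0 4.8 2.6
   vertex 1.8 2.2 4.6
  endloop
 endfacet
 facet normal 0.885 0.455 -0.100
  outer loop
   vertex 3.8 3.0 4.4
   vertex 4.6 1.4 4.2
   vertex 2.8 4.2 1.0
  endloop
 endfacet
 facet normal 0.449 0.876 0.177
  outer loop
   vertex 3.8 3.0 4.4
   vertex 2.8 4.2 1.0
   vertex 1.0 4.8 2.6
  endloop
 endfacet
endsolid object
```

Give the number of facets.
12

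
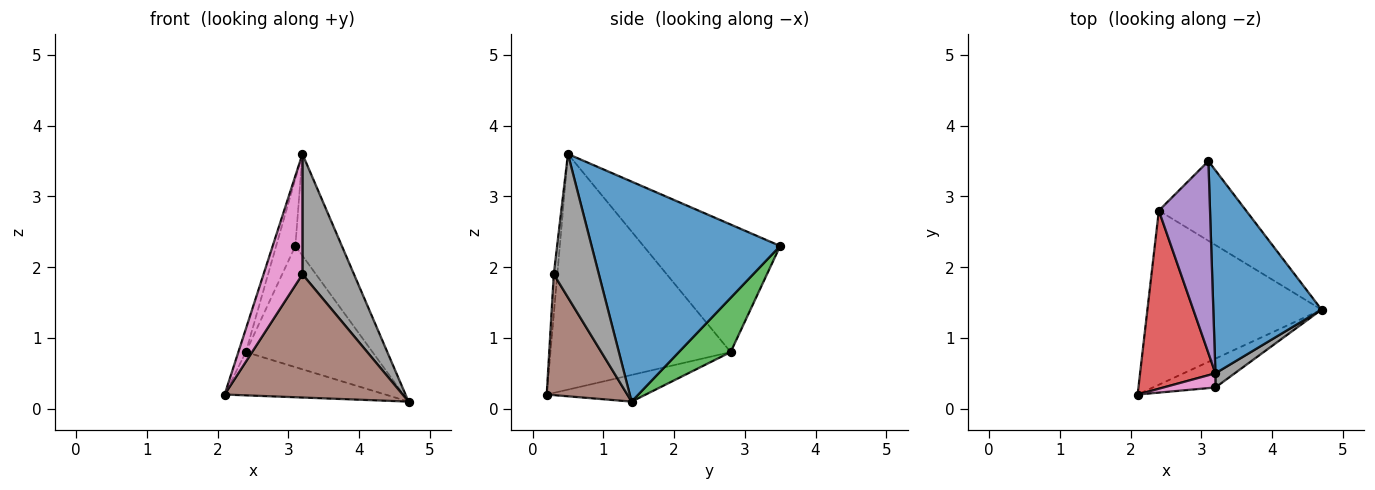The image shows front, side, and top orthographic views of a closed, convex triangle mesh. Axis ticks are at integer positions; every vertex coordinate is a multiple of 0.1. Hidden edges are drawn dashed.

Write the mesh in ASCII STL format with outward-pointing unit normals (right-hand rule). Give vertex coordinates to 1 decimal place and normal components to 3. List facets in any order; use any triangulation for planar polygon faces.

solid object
 facet normal 0.876 0.216 0.431
  outer loop
   vertex 3.2 0.5 3.6
   vertex 4.7 1.4 0.1
   vertex 3.1 3.5 2.3
  endloop
 endfacet
 facet normal -0.147 0.238 -0.960
  outer loop
   vertex 2.4 2.8 0.8
   vertex 4.7 1.4 0.1
   vertex 2.1 0.2 0.2
  endloop
 endfacet
 facet normal 0.323 0.791 -0.520
  outer loop
   vertex 2.4 2.8 0.8
   vertex 3.1 3.5 2.3
   vertex 4.7 1.4 0.1
  endloop
 endfacet
 facet normal -0.952 0.040 0.304
  outer loop
   vertex 2.4 2.8 0.8
   vertex 2.1 0.2 0.2
   vertex 3.2 0.5 3.6
  endloop
 endfacet
 facet normal -0.920 0.129 0.369
  outer loop
   vertex 2.4 2.8 0.8
   vertex 3.2 0.5 3.6
   vertex 3.1 3.5 2.3
  endloop
 endfacet
 facet normal 0.403 -0.891 -0.208
  outer loop
   vertex 3.2 0.3 1.9
   vertex 2.1 0.2 0.2
   vertex 4.7 1.4 0.1
  endloop
 endfacet
 facet normal -0.090 -0.989 0.116
  outer loop
   vertex 3.2 0.3 1.9
   vertex 3.2 0.5 3.6
   vertex 2.1 0.2 0.2
  endloop
 endfacet
 facet normal 0.656 -0.750 0.088
  outer loop
   vertex 3.2 0.3 1.9
   vertex 4.7 1.4 0.1
   vertex 3.2 0.5 3.6
  endloop
 endfacet
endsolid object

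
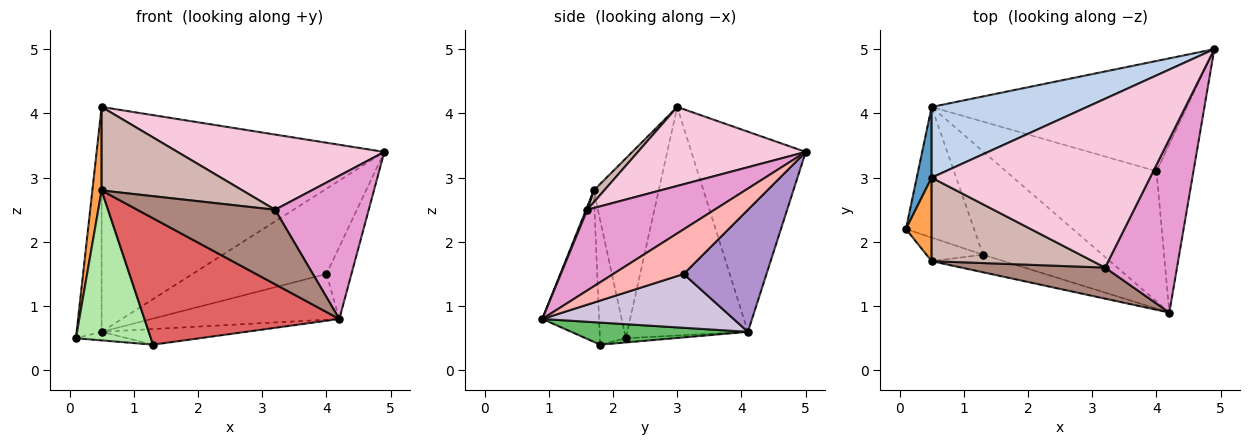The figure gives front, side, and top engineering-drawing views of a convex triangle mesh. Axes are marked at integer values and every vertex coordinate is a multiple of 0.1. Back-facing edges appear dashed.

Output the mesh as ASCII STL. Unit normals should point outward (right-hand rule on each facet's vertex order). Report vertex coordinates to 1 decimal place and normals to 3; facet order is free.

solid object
 facet normal -0.977 0.202 0.064
  outer loop
   vertex 0.5 4.1 0.6
   vertex 0.1 2.2 0.5
   vertex 0.5 3.0 4.1
  endloop
 endfacet
 facet normal -0.360 0.890 0.280
  outer loop
   vertex 0.5 4.1 0.6
   vertex 0.5 3.0 4.1
   vertex 4.9 5.0 3.4
  endloop
 endfacet
 facet normal -0.980 -0.140 0.140
  outer loop
   vertex 0.5 1.7 2.8
   vertex 0.5 3.0 4.1
   vertex 0.1 2.2 0.5
  endloop
 endfacet
 facet normal -0.061 0.065 -0.996
  outer loop
   vertex 1.3 1.8 0.4
   vertex 0.1 2.2 0.5
   vertex 0.5 4.1 0.6
  endloop
 endfacet
 facet normal 0.180 0.147 -0.973
  outer loop
   vertex 1.3 1.8 0.4
   vertex 0.5 4.1 0.6
   vertex 4.2 0.9 0.8
  endloop
 endfacet
 facet normal -0.324 -0.935 -0.147
  outer loop
   vertex 1.3 1.8 0.4
   vertex 0.5 1.7 2.8
   vertex 0.1 2.2 0.5
  endloop
 endfacet
 facet normal -0.277 -0.952 -0.132
  outer loop
   vertex 1.3 1.8 0.4
   vertex 4.2 0.9 0.8
   vertex 0.5 1.7 2.8
  endloop
 endfacet
 facet normal 0.743 0.263 -0.615
  outer loop
   vertex 4.0 3.1 1.5
   vertex 4.9 5.0 3.4
   vertex 4.2 0.9 0.8
  endloop
 endfacet
 facet normal 0.354 0.572 -0.740
  outer loop
   vertex 4.0 3.1 1.5
   vertex 0.5 4.1 0.6
   vertex 4.9 5.0 3.4
  endloop
 endfacet
 facet normal 0.320 0.314 -0.894
  outer loop
   vertex 4.0 3.1 1.5
   vertex 4.2 0.9 0.8
   vertex 0.5 4.1 0.6
  endloop
 endfacet
 facet normal 0.009 -0.923 0.385
  outer loop
   vertex 3.2 1.6 2.5
   vertex 0.5 1.7 2.8
   vertex 4.2 0.9 0.8
  endloop
 endfacet
 facet normal 0.052 -0.706 0.706
  outer loop
   vertex 3.2 1.6 2.5
   vertex 0.5 3.0 4.1
   vertex 0.5 1.7 2.8
  endloop
 endfacet
 facet normal 0.654 -0.482 0.583
  outer loop
   vertex 3.2 1.6 2.5
   vertex 4.2 0.9 0.8
   vertex 4.9 5.0 3.4
  endloop
 endfacet
 facet normal 0.314 -0.386 0.867
  outer loop
   vertex 3.2 1.6 2.5
   vertex 4.9 5.0 3.4
   vertex 0.5 3.0 4.1
  endloop
 endfacet
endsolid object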